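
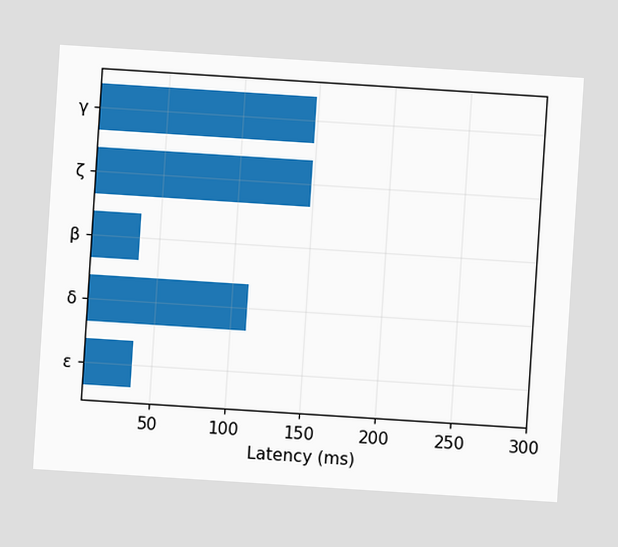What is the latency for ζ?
The chart is tilted about 4° clockwise. Reading along the chart's x-axis, the ζ bar reaches 148ms.

148ms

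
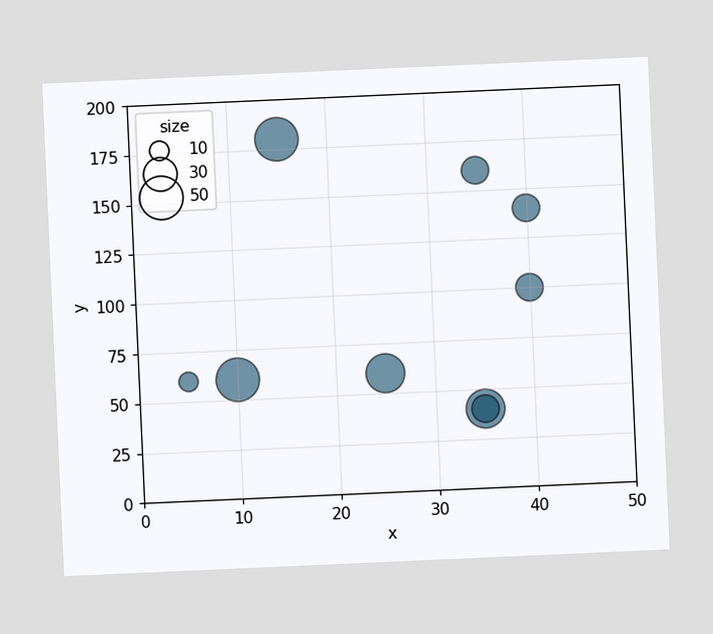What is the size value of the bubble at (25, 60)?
The chart is tilted about 3° counter-clockwise. Matching the bubble at (25, 60) against the size legend gives 40.

40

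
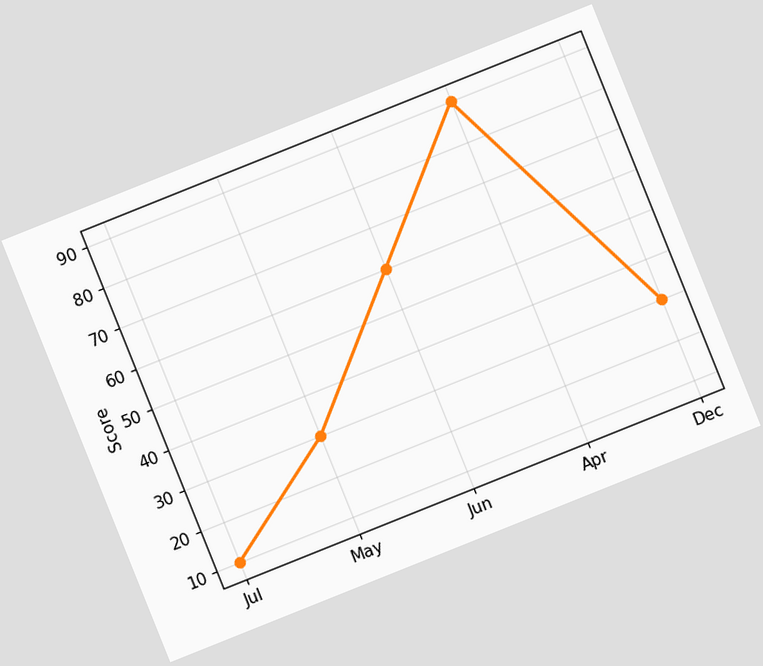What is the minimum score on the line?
The chart is tilted about 22° counter-clockwise. The lowest point is at Jul, and reading across to the y-axis gives 10.

10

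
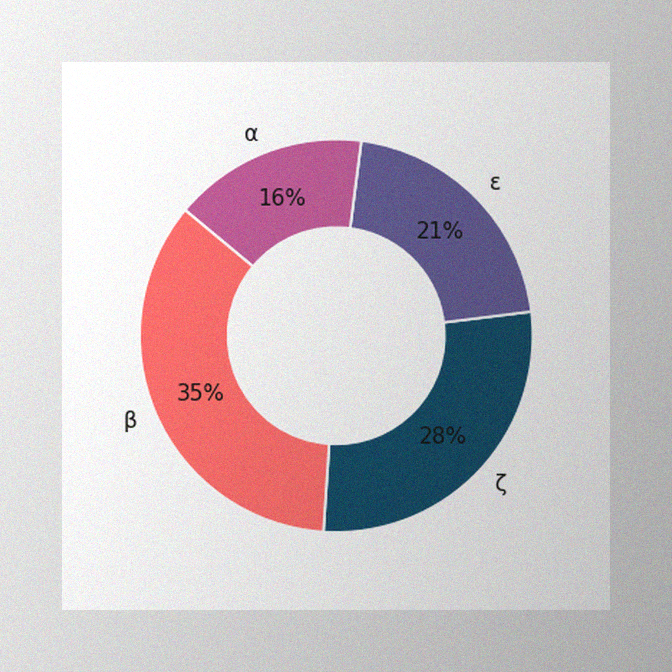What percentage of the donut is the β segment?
The image has some photo noise and uneven lighting. The β segment takes up 35% of the ring.

35%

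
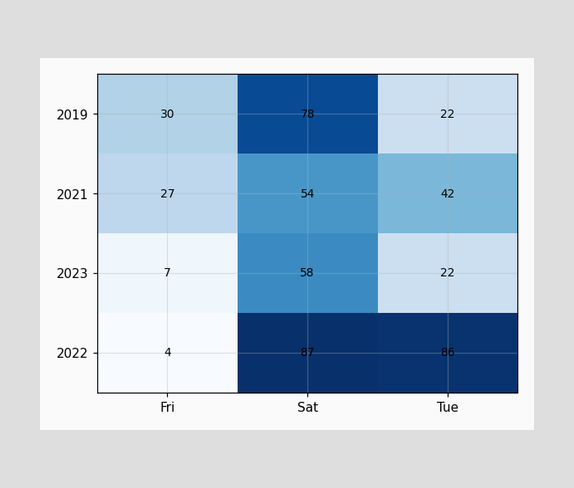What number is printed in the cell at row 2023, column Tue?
The (2023, Tue) cell reads 22.

22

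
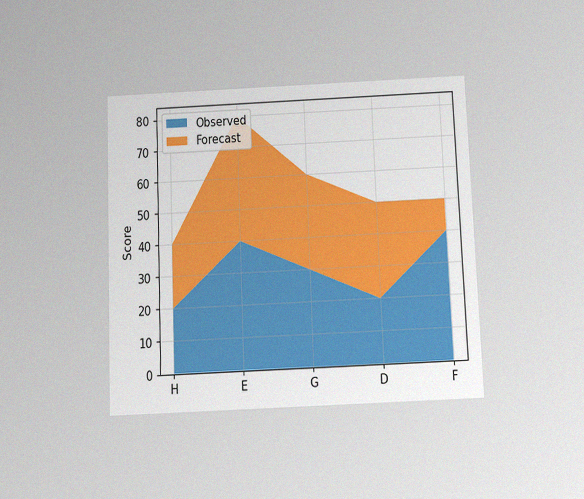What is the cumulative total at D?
50

The chart is tilted about 2° counter-clockwise and viewed slightly from below, with some photo noise. The stacked total at D reaches 50.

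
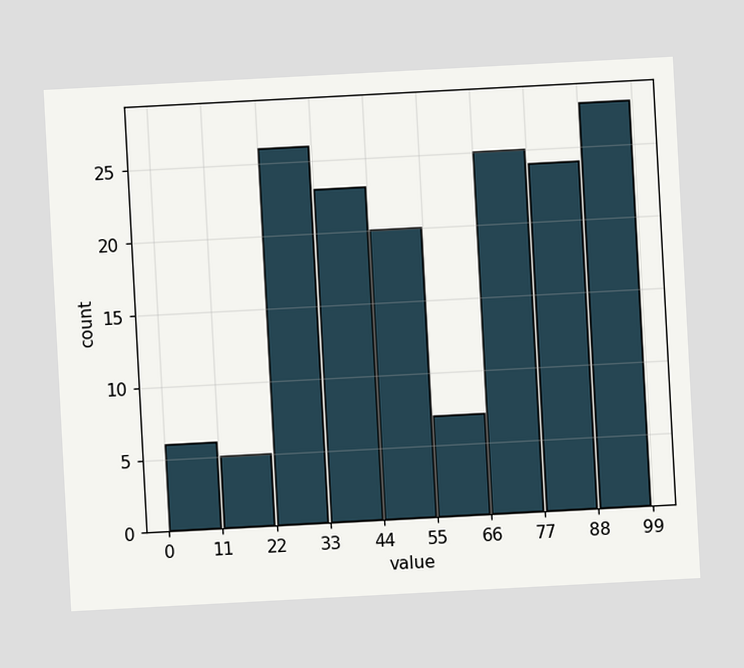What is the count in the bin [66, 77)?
The chart is tilted about 3° counter-clockwise. The [66, 77) bin has height 25.

25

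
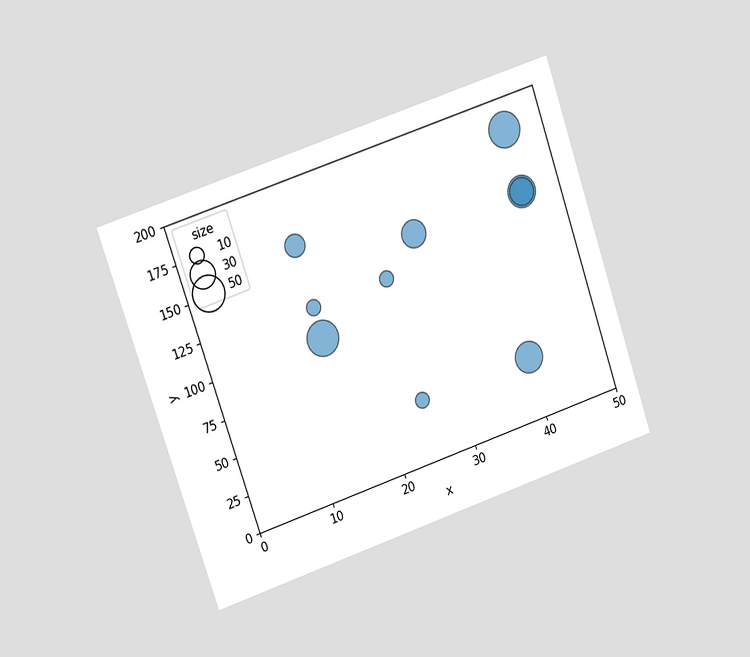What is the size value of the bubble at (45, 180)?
50

The chart is tilted about 19° counter-clockwise and viewed at a slight angle. Matching the bubble at (45, 180) against the size legend gives 50.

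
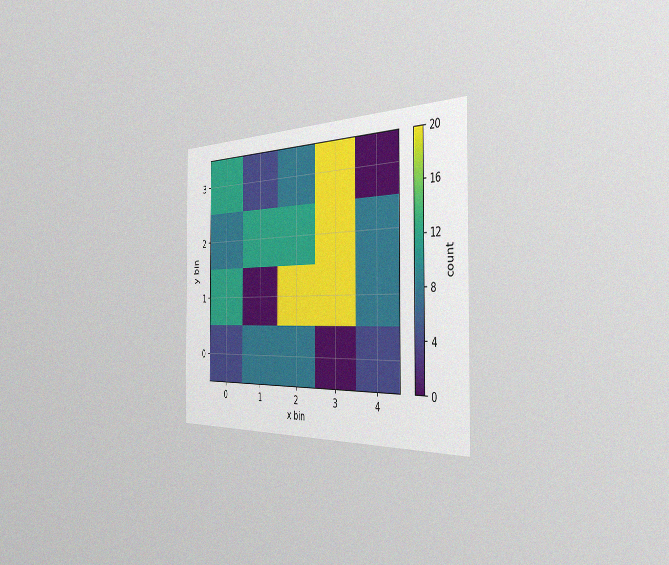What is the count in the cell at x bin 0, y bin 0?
4

The chart is viewed slightly from the right, with some photo noise. Matching the cell (0, 0) against the colorbar gives 4.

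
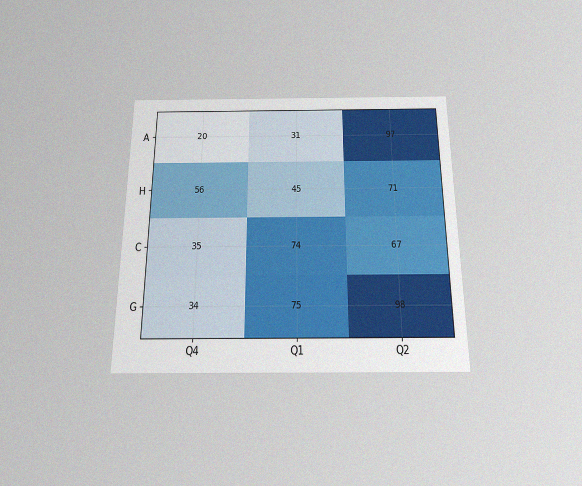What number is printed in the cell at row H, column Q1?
The chart is viewed slightly from below, with some photo noise. The (H, Q1) cell reads 45.

45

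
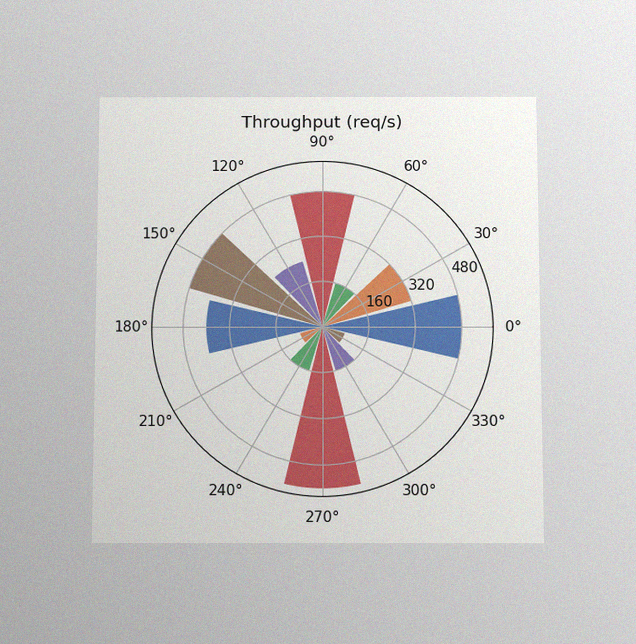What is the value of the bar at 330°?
The chart is viewed slightly from below, with some photo noise. The bar at 330° reaches 80req/s on the radial axis.

80req/s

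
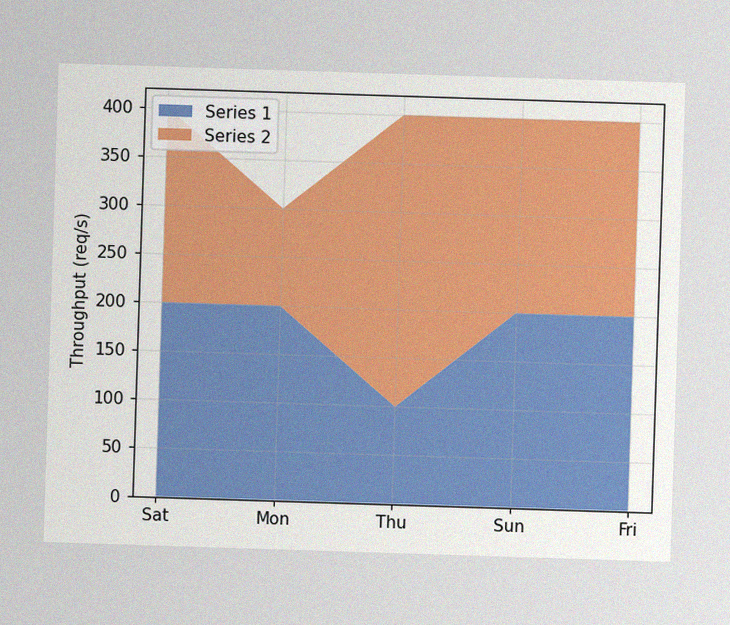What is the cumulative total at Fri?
The image has some photo noise and uneven lighting. The stacked total at Fri reaches 400req/s.

400req/s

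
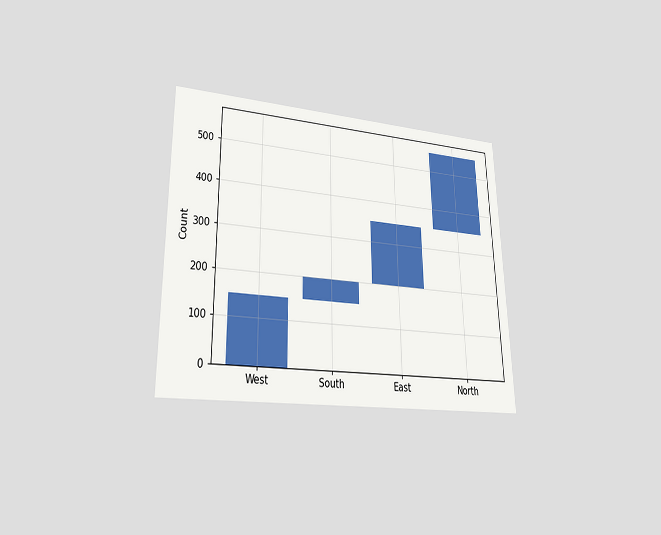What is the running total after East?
The chart is viewed at a slight angle. After East the running total reaches 350.

350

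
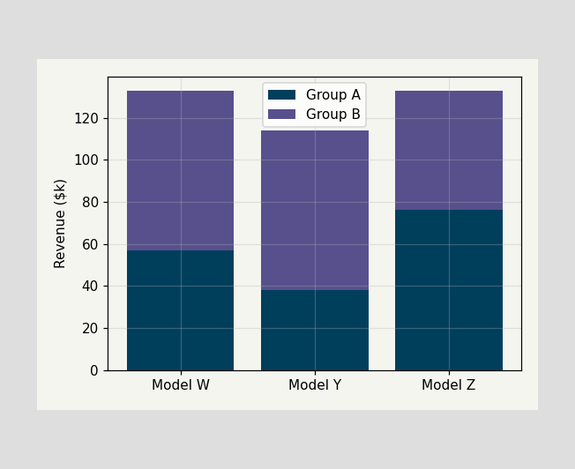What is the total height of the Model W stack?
The Model W stack's top reaches $133k on the y-axis.

$133k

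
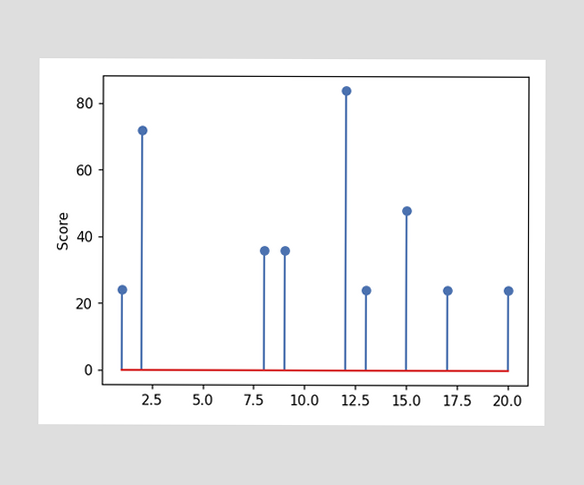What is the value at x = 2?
The stem at x=2 reaches 72.

72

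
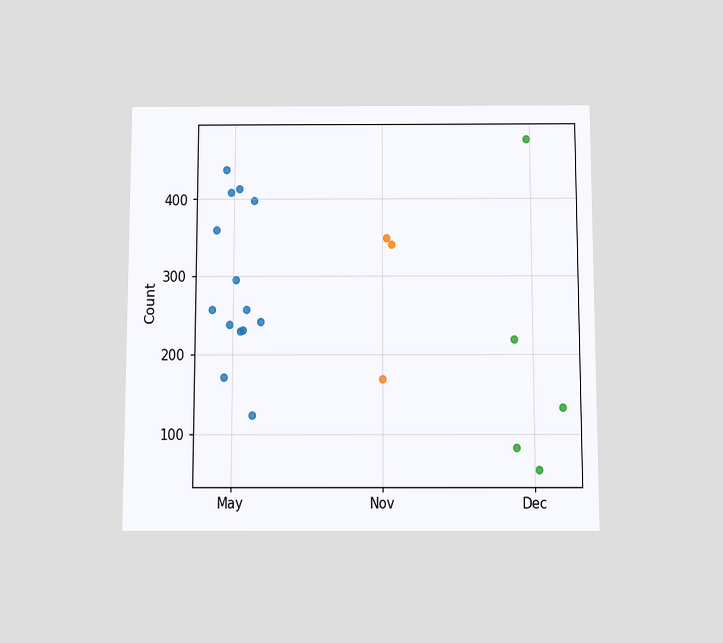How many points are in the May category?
14

The chart is viewed slightly from below. Counting the markers in the May column gives 14.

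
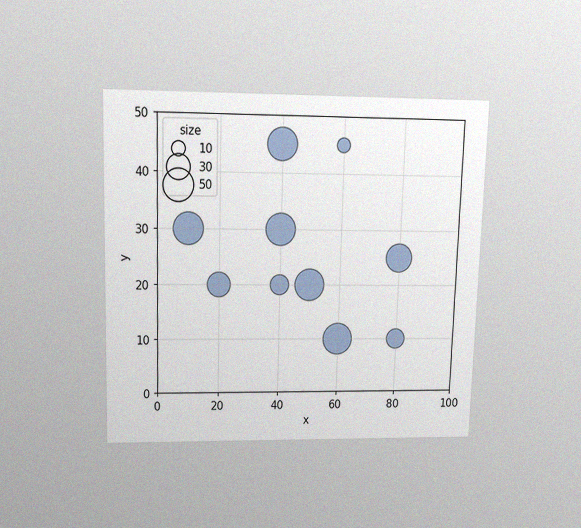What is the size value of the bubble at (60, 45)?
The chart is viewed slightly from above, with some photo noise. Matching the bubble at (60, 45) against the size legend gives 10.

10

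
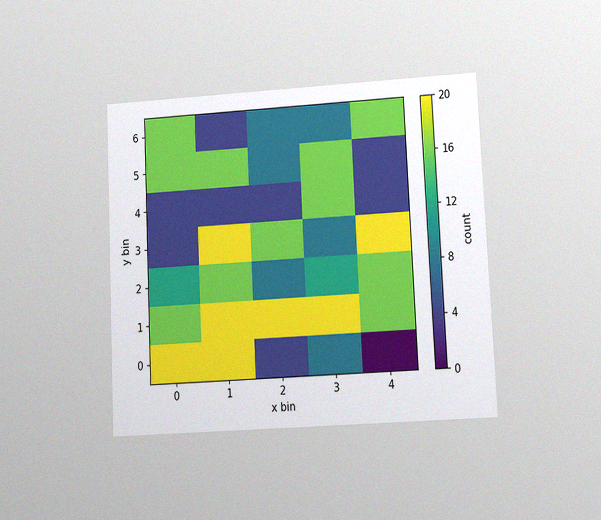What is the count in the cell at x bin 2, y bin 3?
The chart is tilted about 3° counter-clockwise and viewed at a slight angle, with some photo noise. Matching the cell (2, 3) against the colorbar gives 16.

16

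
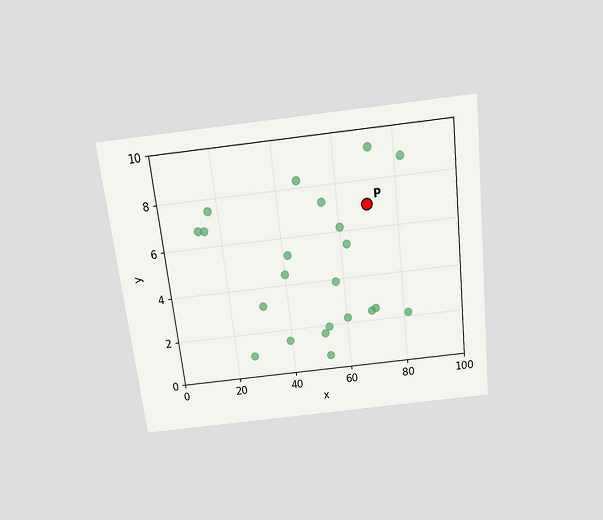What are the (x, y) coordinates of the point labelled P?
The chart is tilted about 7° counter-clockwise and viewed slightly from above. Following the gridlines from P to each axis, P sits at (70, 7).

(70, 7)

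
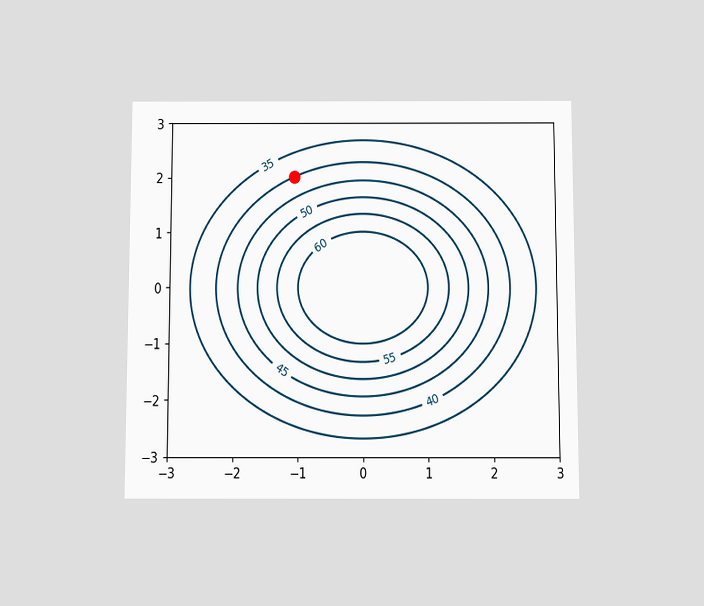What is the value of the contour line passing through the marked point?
The chart is viewed slightly from below. The marked point sits on the contour labelled 40.

40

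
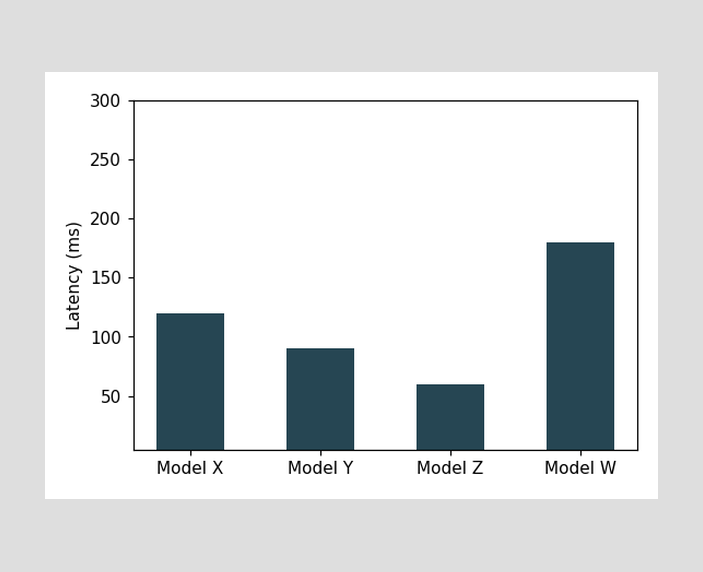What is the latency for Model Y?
90ms

Reading along the chart's y-axis, the Model Y bar reaches 90ms.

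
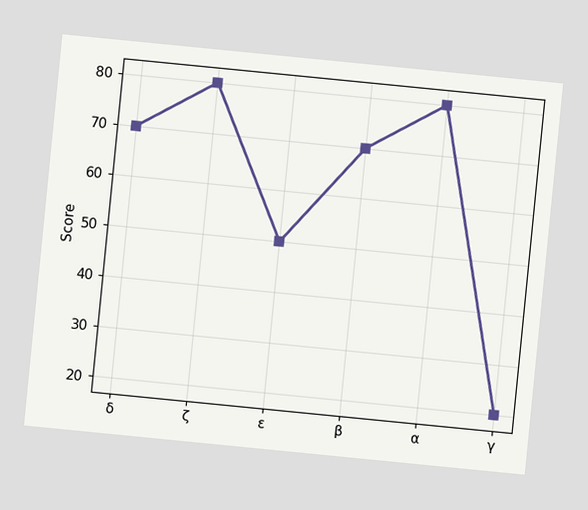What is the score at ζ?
The chart is tilted about 6° clockwise. At ζ, the line is at 80.

80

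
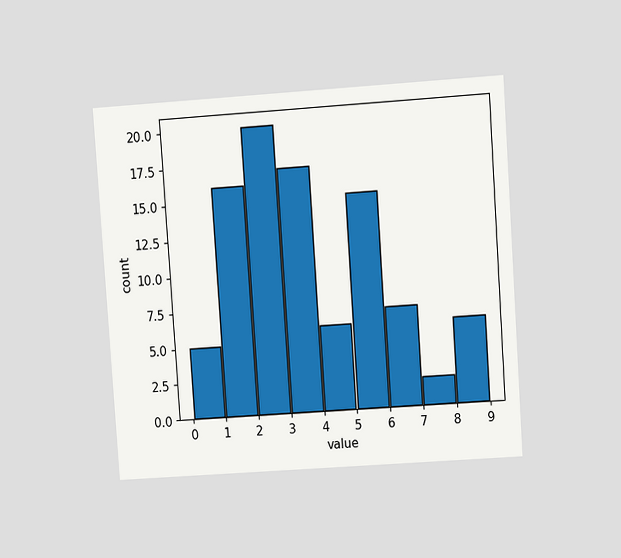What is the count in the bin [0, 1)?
5

The chart is tilted about 4° counter-clockwise and viewed at a slight angle. The [0, 1) bin has height 5.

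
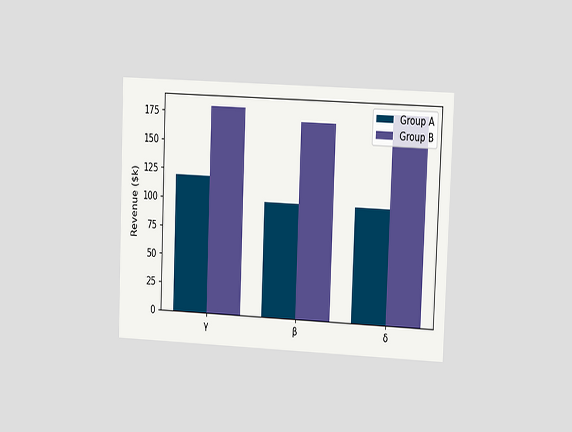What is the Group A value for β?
The chart is tilted about 2° clockwise and viewed at a slight angle. The Group A bar at β reaches $100k on the y-axis.

$100k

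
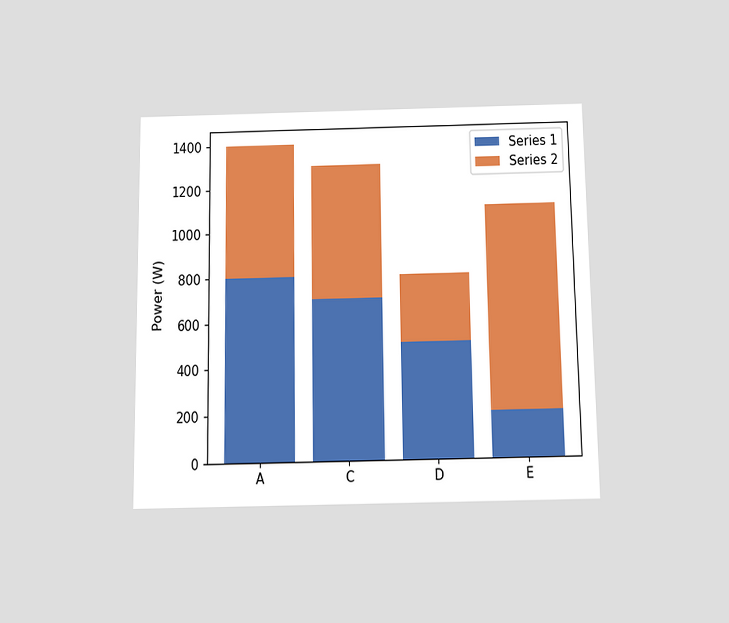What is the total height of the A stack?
1400W

The chart is viewed slightly from below. The A stack's top reaches 1400W on the y-axis.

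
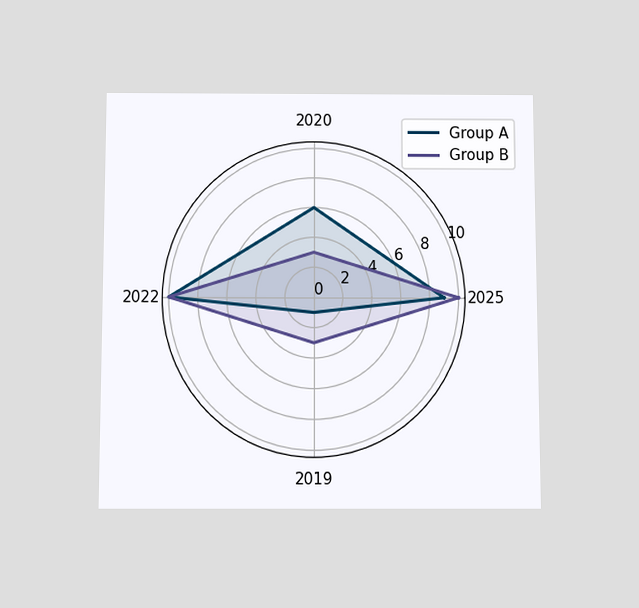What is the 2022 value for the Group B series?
10

The chart is viewed slightly from below. On the 2022 axis, Group B reaches 10.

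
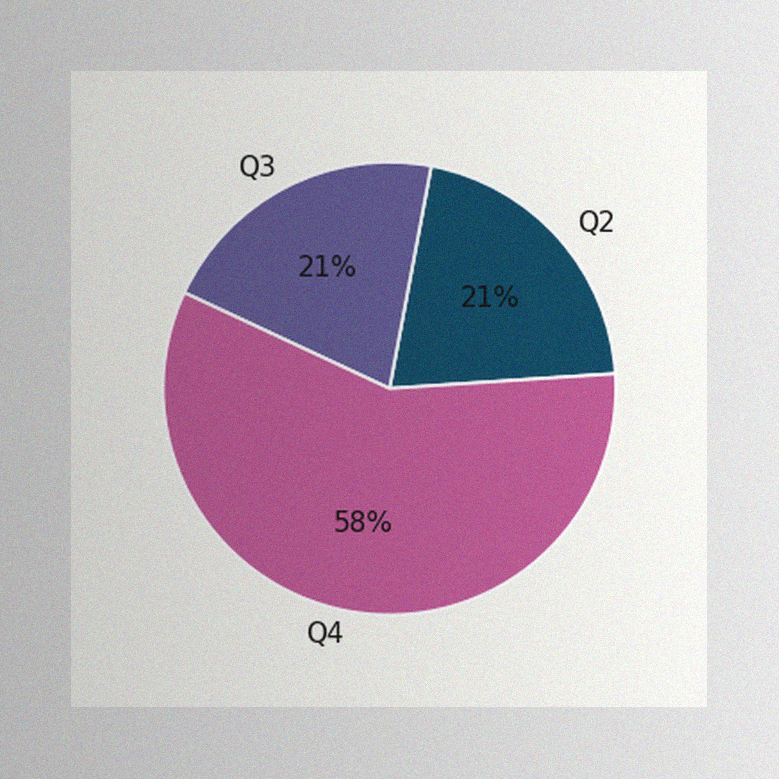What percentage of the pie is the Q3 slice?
21%

The image has some photo noise and uneven lighting. The Q3 slice takes up 21% of the pie.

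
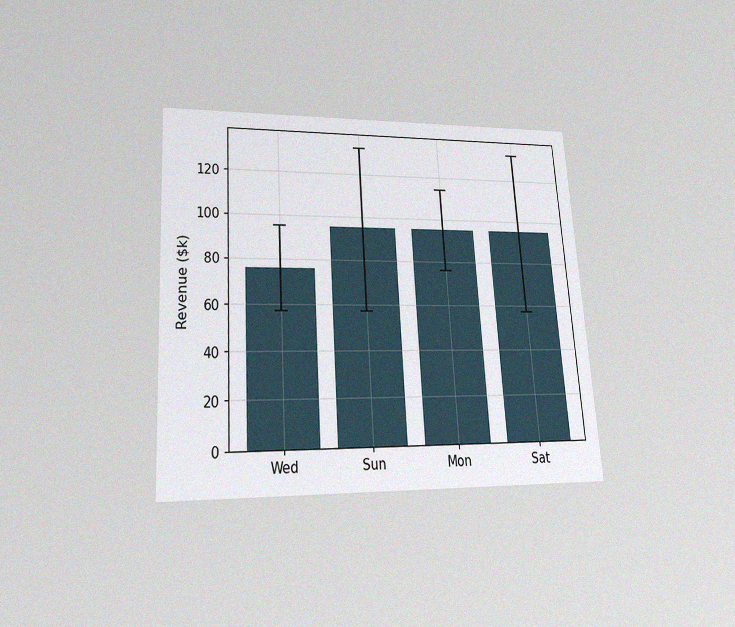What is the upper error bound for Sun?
$133k

The chart is tilted about 4° counter-clockwise and viewed slightly from below, with some photo noise. The Sun bar's upper whisker reaches $133k.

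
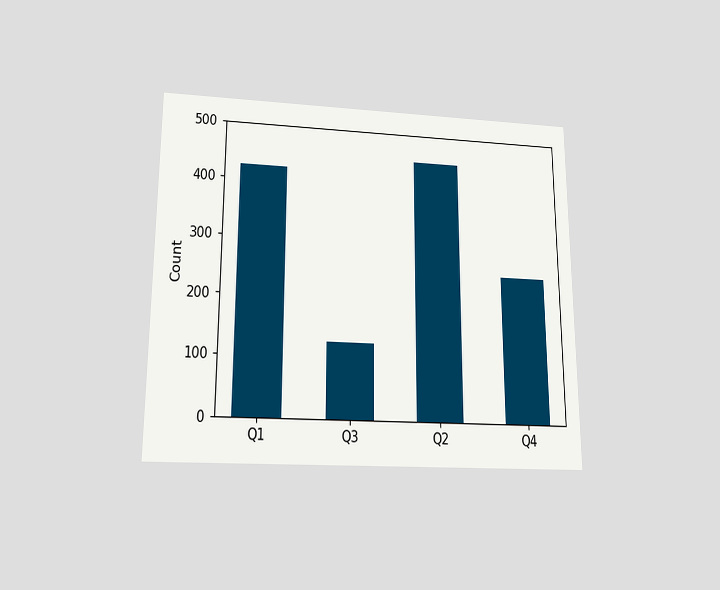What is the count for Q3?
125

The chart is viewed slightly from below. Reading along the chart's y-axis, the Q3 bar reaches 125.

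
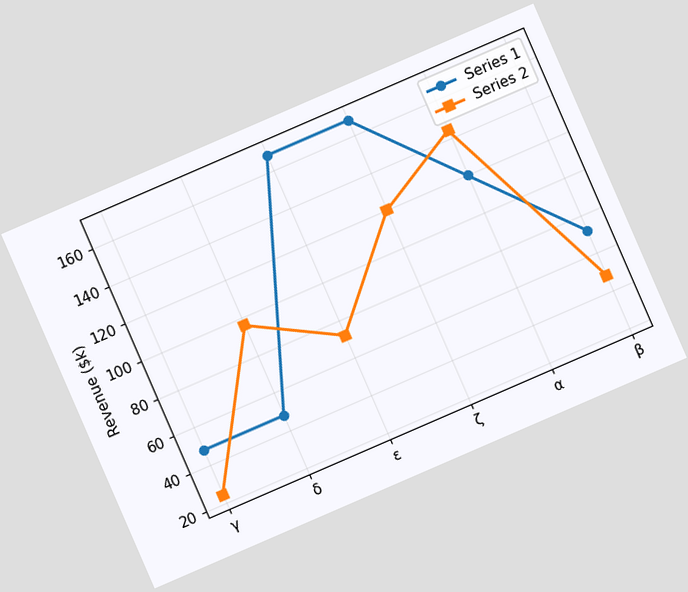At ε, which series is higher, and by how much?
The chart is tilted about 23° counter-clockwise. At ε, Series 1 sits above the other line by $96k.

Series 1, by $96k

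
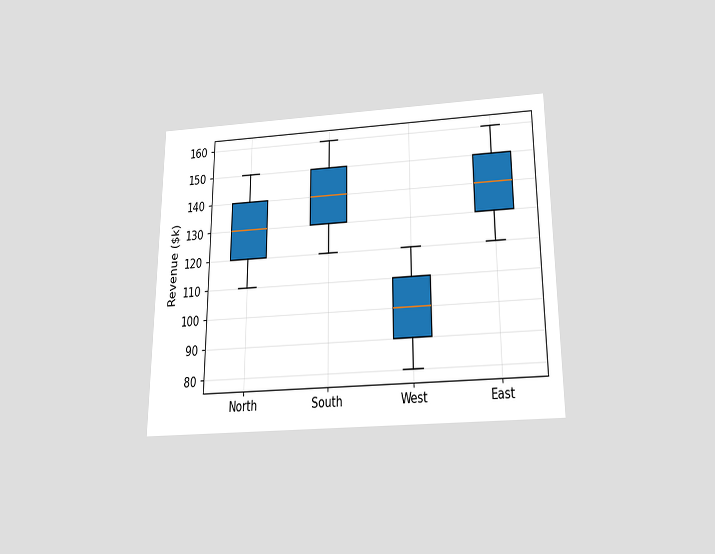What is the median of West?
The chart is viewed slightly from below. The median line in the West box sits at $100k.

$100k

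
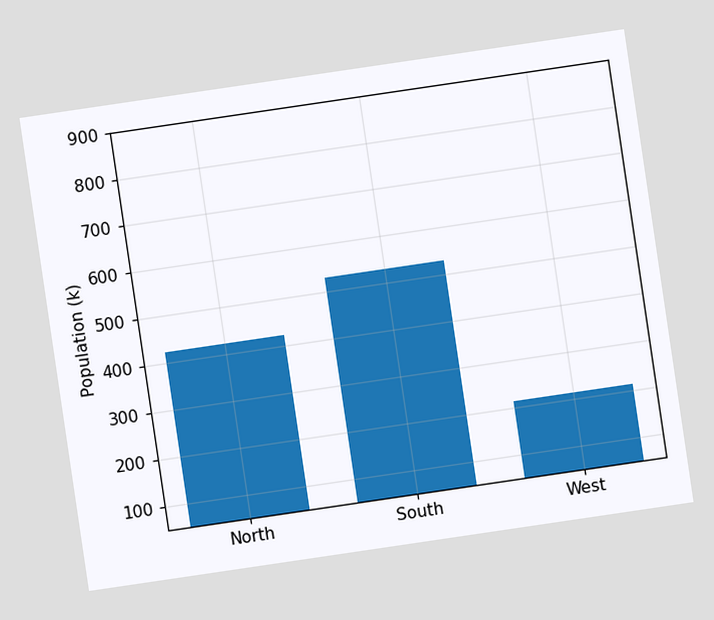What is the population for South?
The chart is tilted about 8° counter-clockwise. Reading along the chart's y-axis, the South bar reaches 530k.

530k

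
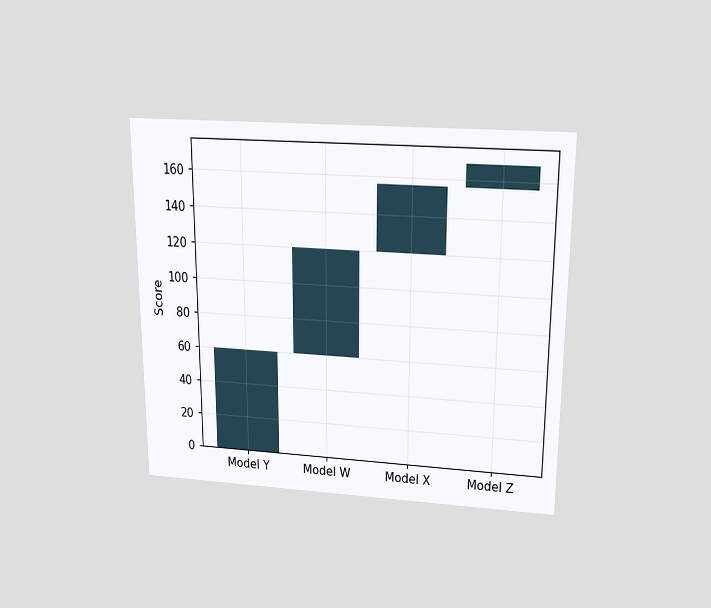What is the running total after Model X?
The chart is viewed slightly from above. After Model X the running total reaches 156.

156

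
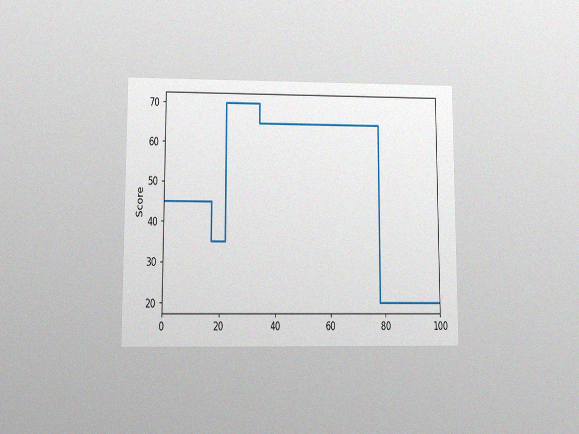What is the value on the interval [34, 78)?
65

The chart is viewed at a slight angle, with some photo noise. On [34, 78) the step sits at 65.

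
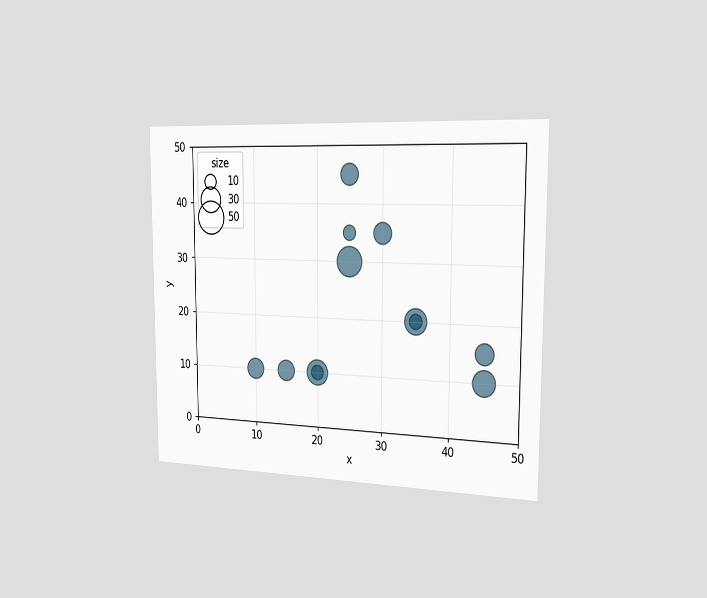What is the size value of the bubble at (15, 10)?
20

The chart is viewed slightly from the right. Matching the bubble at (15, 10) against the size legend gives 20.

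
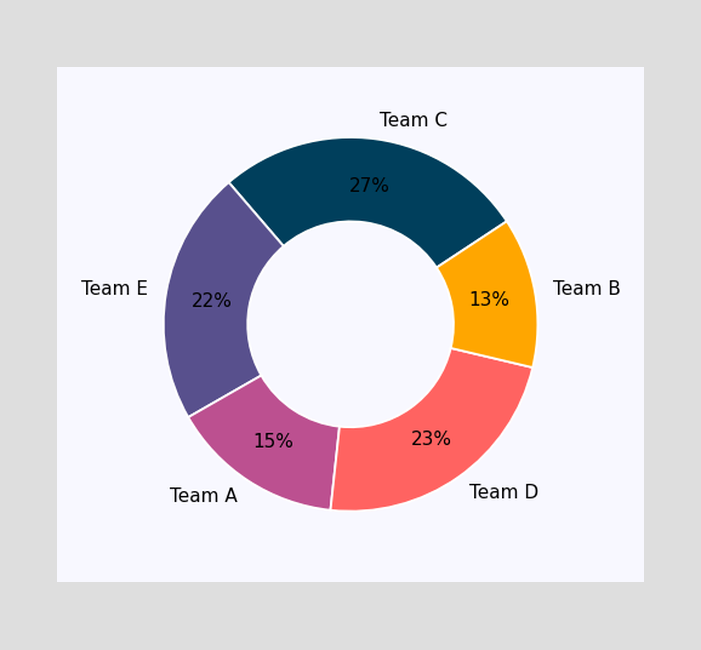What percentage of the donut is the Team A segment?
The Team A segment takes up 15% of the ring.

15%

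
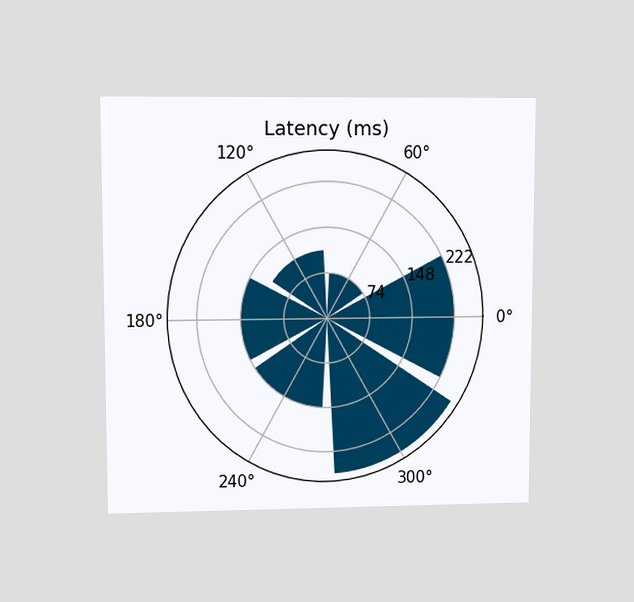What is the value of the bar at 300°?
The chart is viewed at a slight angle. The bar at 300° reaches 259ms on the radial axis.

259ms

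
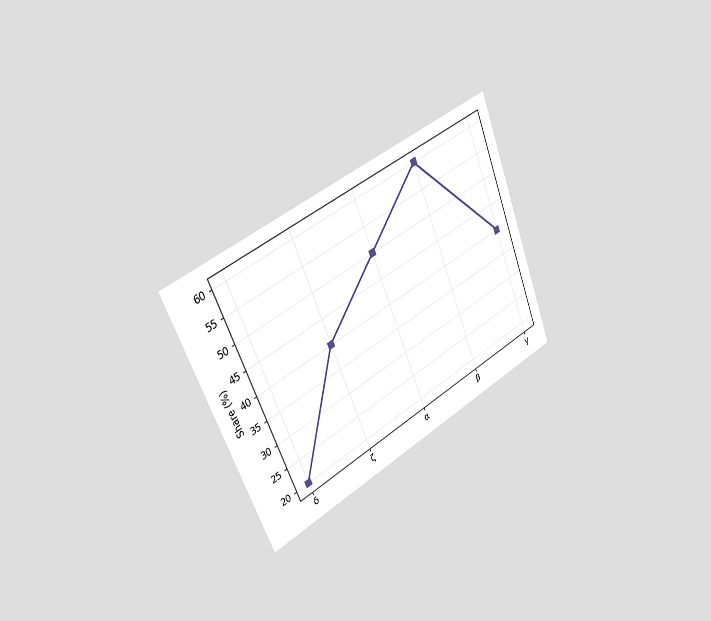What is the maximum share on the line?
60%

The chart is tilted about 23° counter-clockwise and viewed slightly from the left. The highest point is at β, and reading across to the y-axis gives 60%.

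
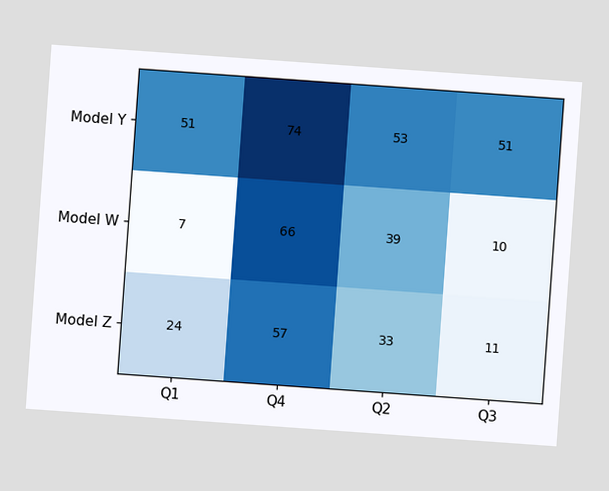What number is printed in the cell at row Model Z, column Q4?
57

The chart is tilted about 4° clockwise. The (Model Z, Q4) cell reads 57.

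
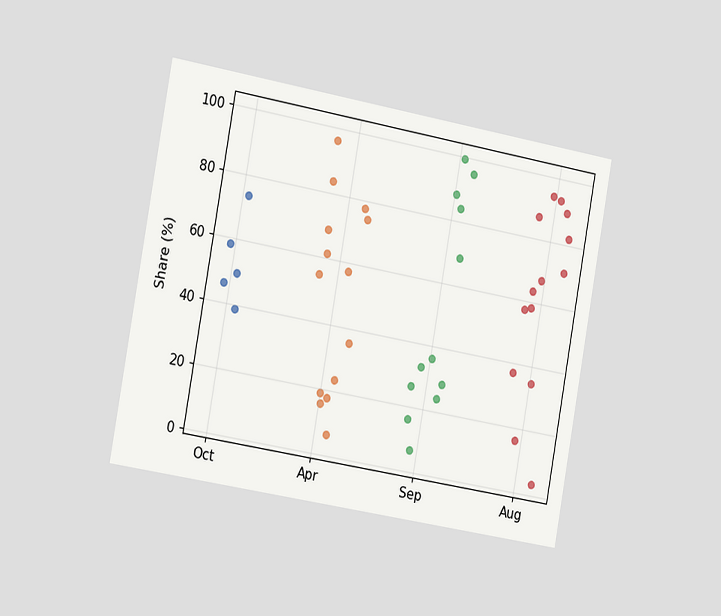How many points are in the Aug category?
14

The chart is tilted about 10° clockwise and viewed slightly from the left. Counting the markers in the Aug column gives 14.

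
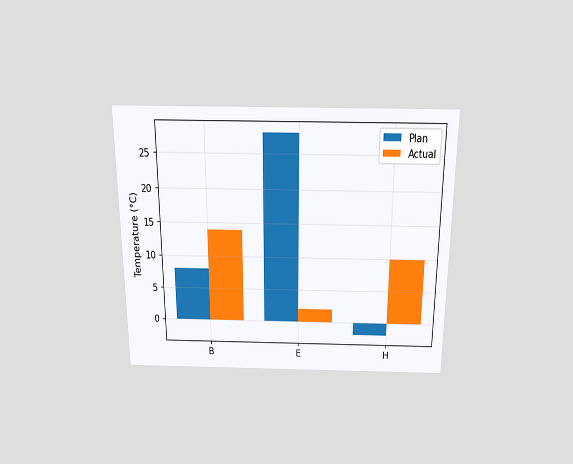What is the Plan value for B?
The chart is viewed slightly from above. The Plan bar at B reaches 8°C on the y-axis.

8°C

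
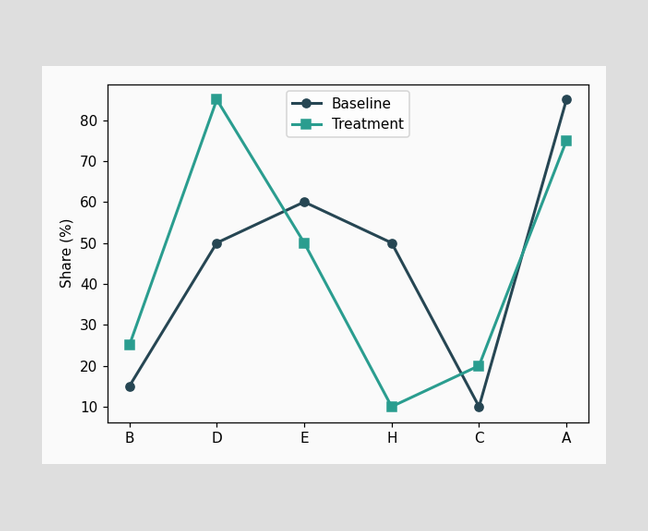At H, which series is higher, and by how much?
Baseline, by 40%

At H, Baseline sits above the other line by 40%.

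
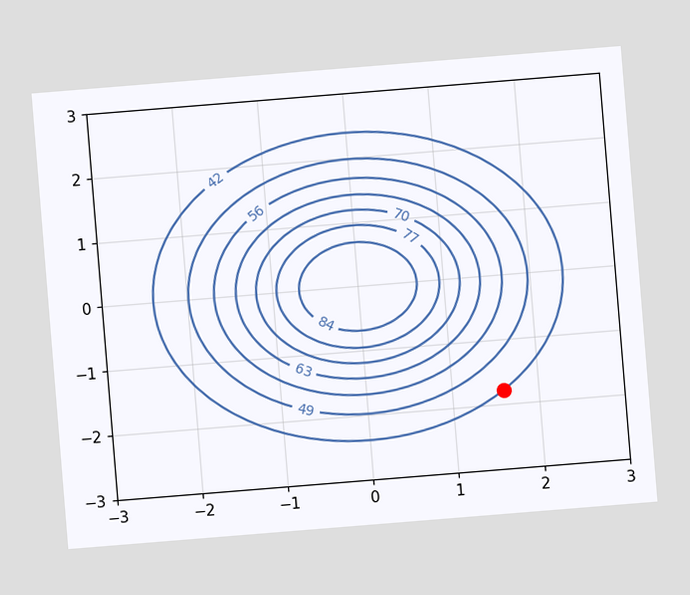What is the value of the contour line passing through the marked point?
42

The chart is tilted about 5° counter-clockwise. The marked point sits on the contour labelled 42.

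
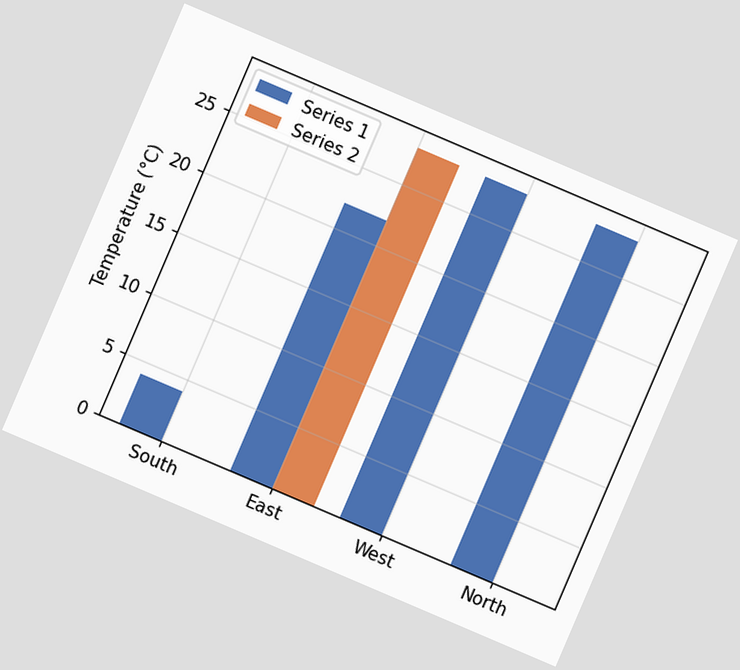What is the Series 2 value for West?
0°C

The chart is tilted about 23° clockwise. The Series 2 bar at West reaches 0°C on the y-axis.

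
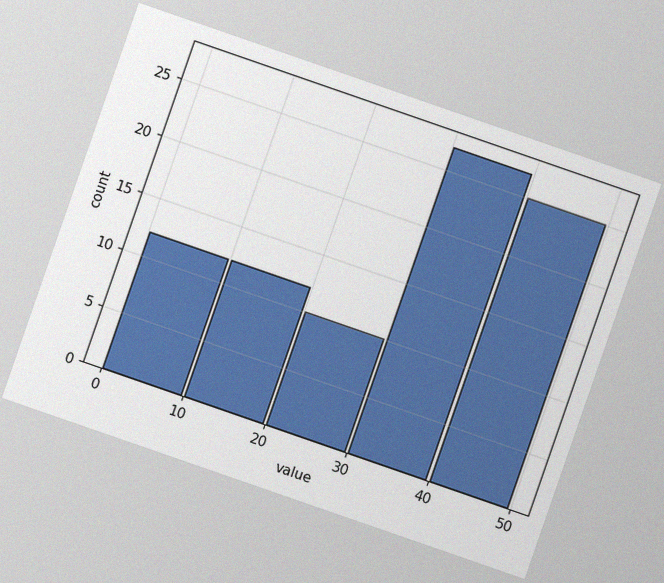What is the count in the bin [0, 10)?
12

The chart is tilted about 19° clockwise, with some photo noise. The [0, 10) bin has height 12.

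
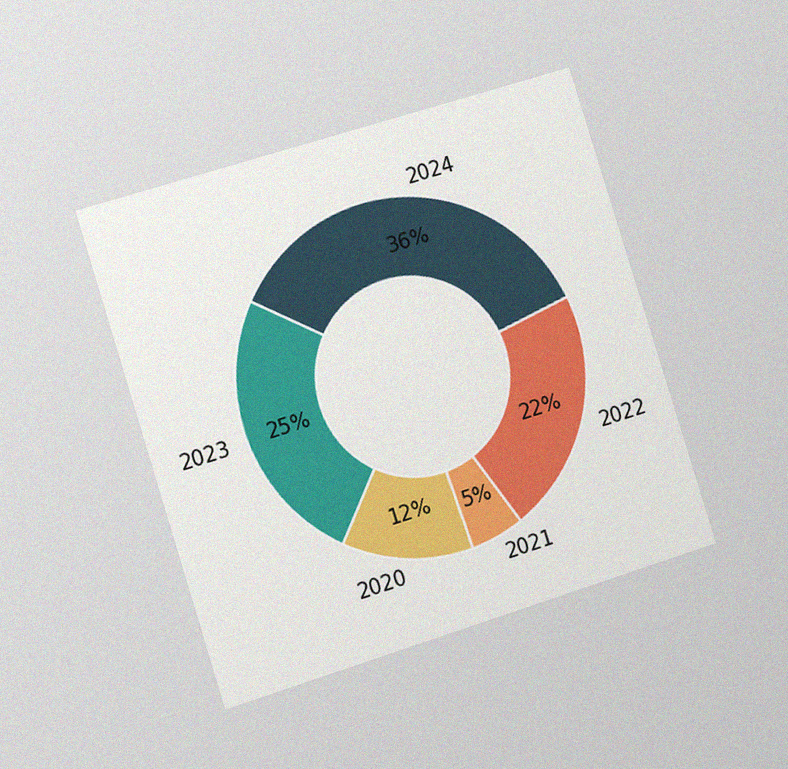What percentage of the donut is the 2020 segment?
The chart is tilted about 18° counter-clockwise and viewed slightly from the left, with some photo noise. The 2020 segment takes up 12% of the ring.

12%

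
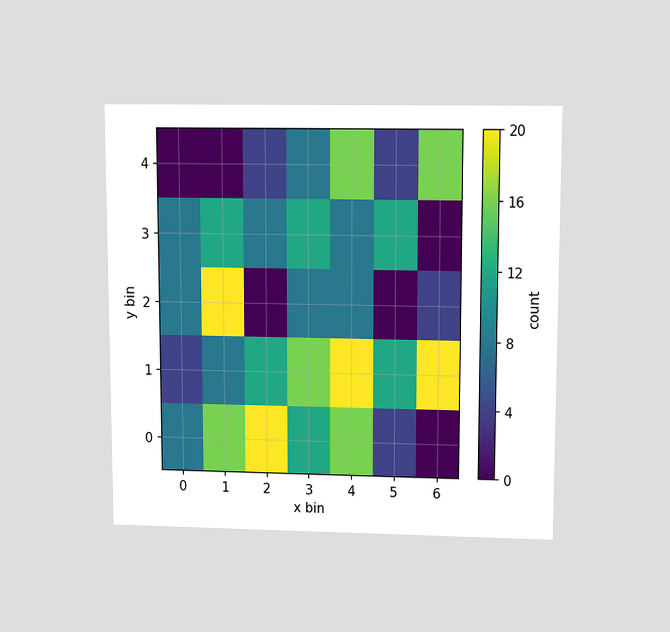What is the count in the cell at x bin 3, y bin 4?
The chart is viewed slightly from above. Matching the cell (3, 4) against the colorbar gives 8.

8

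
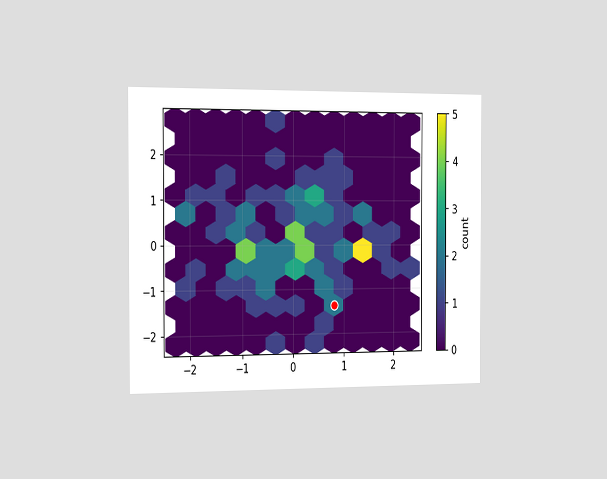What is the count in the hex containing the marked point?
2

The chart is viewed slightly from the left. The marked hex reads 2 on the colorbar.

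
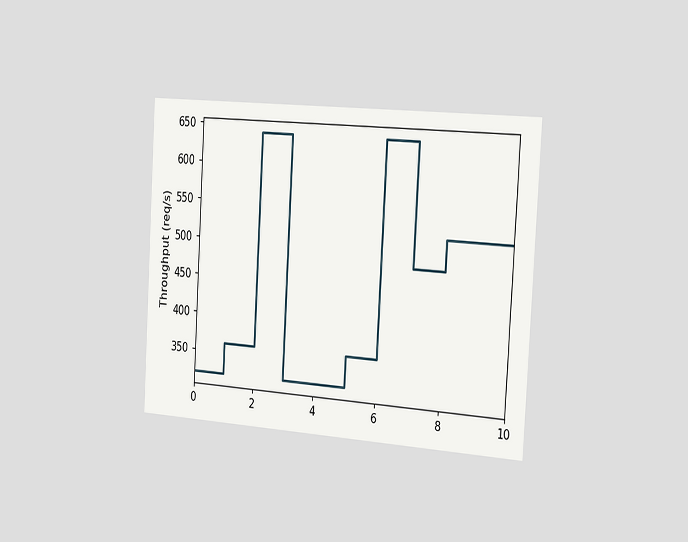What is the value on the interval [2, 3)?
The chart is tilted about 3° clockwise and viewed slightly from the right. On [2, 3) the step sits at 640req/s.

640req/s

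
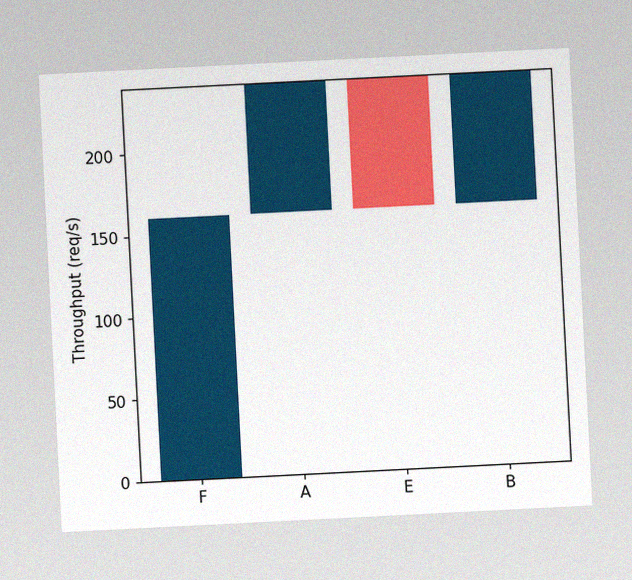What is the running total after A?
The chart is tilted about 3° counter-clockwise, with some photo noise. After A the running total reaches 240req/s.

240req/s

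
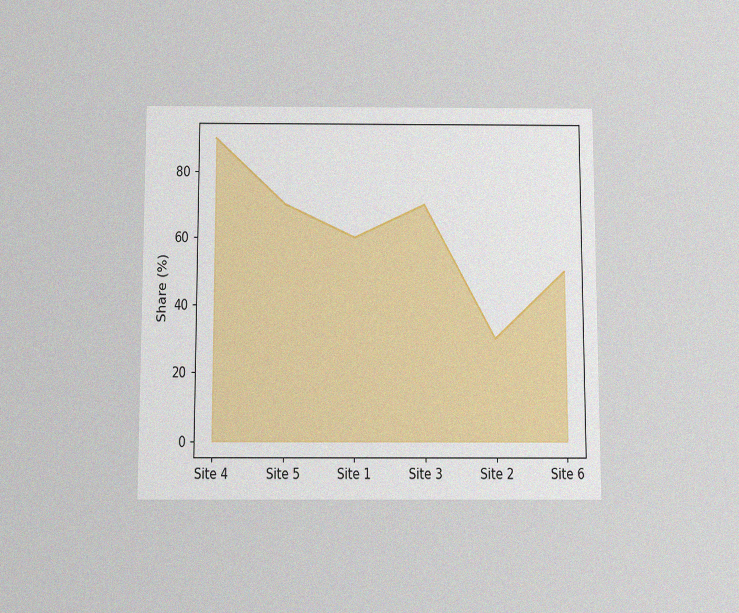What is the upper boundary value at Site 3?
70%

The chart is viewed slightly from below, with some photo noise. At Site 3 the upper boundary is at 70%.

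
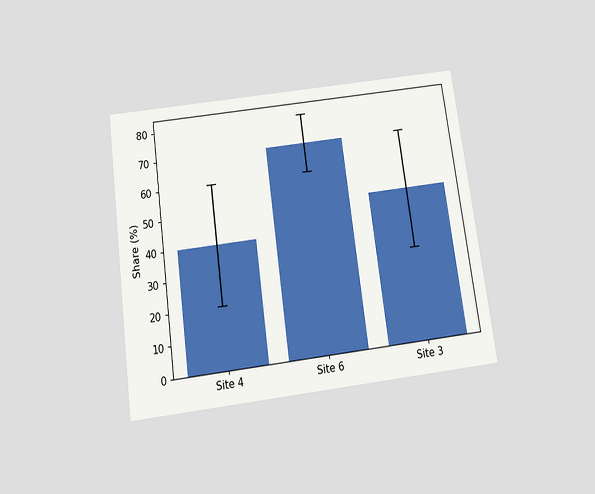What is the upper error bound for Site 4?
The chart is tilted about 8° counter-clockwise and viewed slightly from below. The Site 4 bar's upper whisker reaches 60%.

60%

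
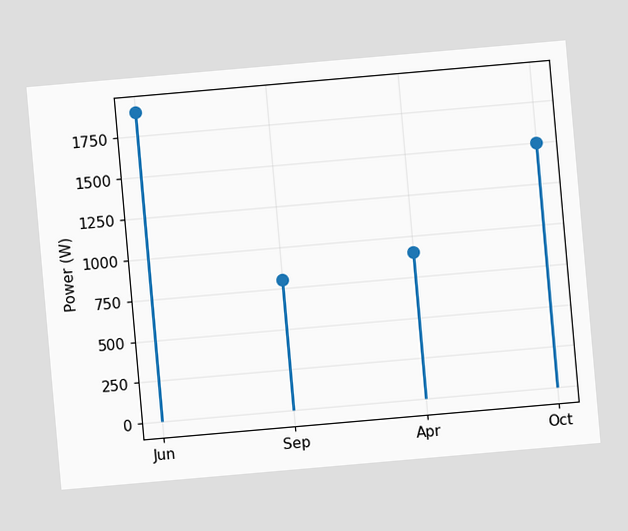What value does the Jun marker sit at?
1900W

The chart is tilted about 5° counter-clockwise. The Jun marker sits at 1900W.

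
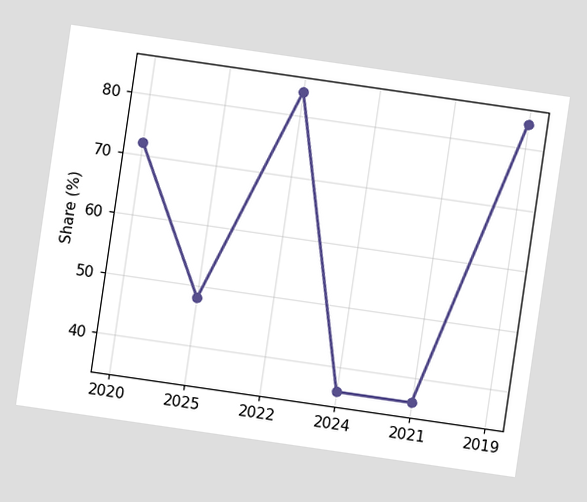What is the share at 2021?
36%

The chart is tilted about 8° clockwise. At 2021, the line is at 36%.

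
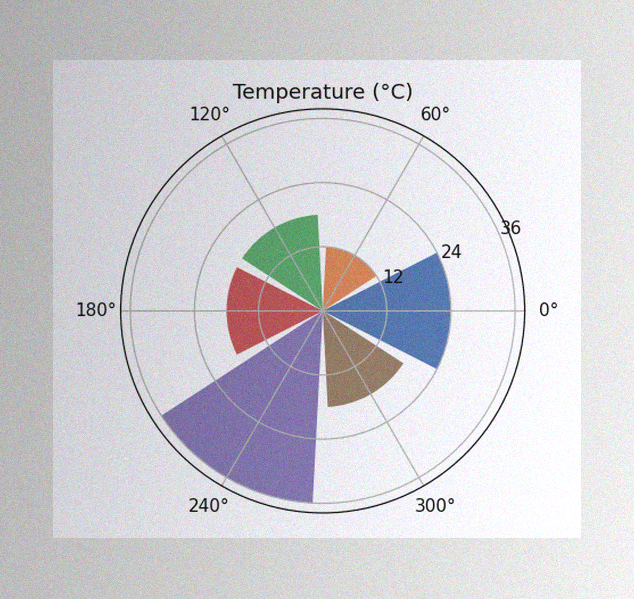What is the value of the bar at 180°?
18°C

The image has some photo noise and uneven lighting. The bar at 180° reaches 18°C on the radial axis.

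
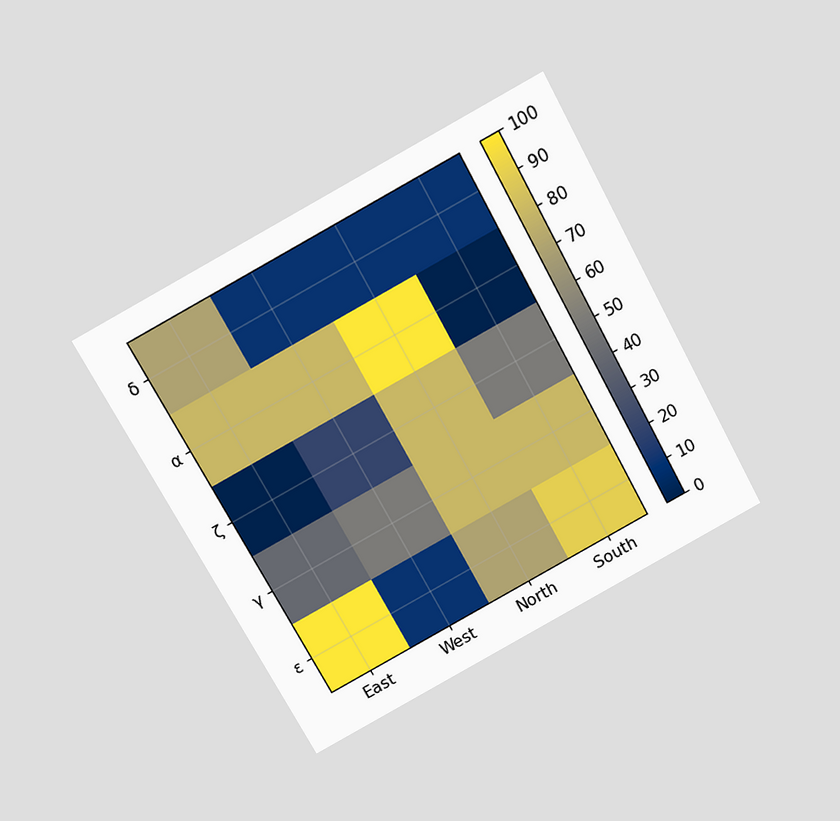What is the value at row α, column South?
The chart is tilted about 29° counter-clockwise and viewed slightly from above. Matching cell (α, South) against the colorbar gives 0.

0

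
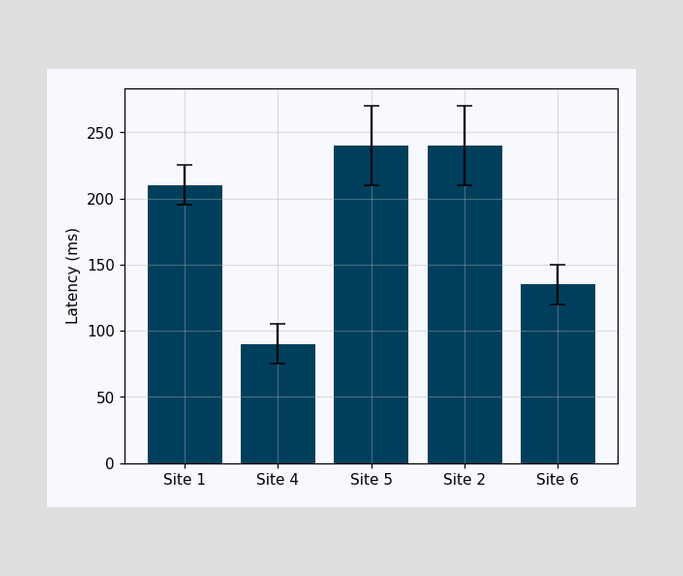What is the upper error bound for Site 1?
225ms

The Site 1 bar's upper whisker reaches 225ms.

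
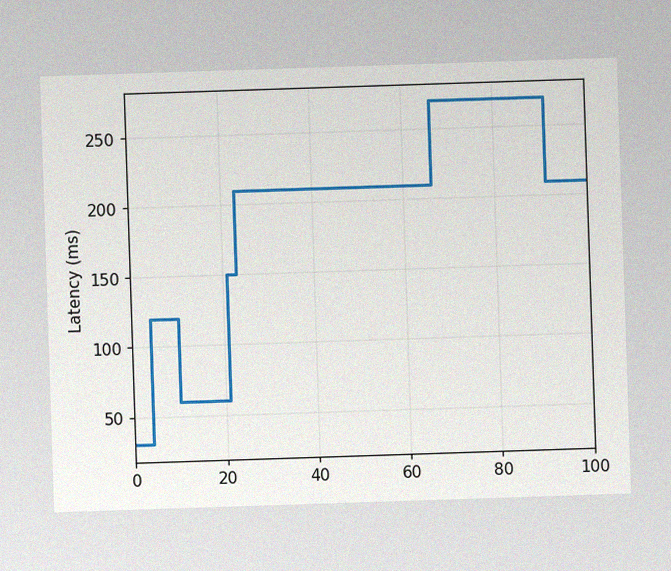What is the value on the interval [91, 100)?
210ms

The image has some photo noise and uneven lighting. On [91, 100) the step sits at 210ms.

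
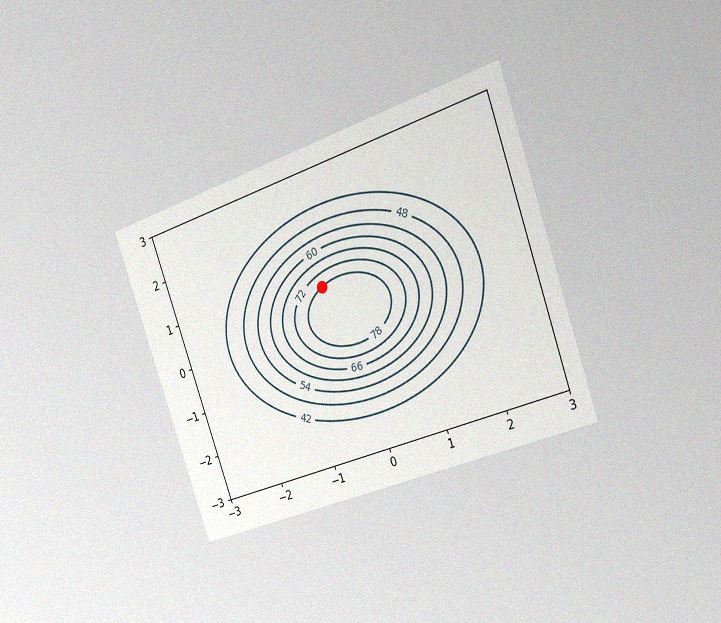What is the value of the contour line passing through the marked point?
The chart is tilted about 19° counter-clockwise and viewed slightly from the right, with some photo noise. The marked point sits on the contour labelled 78.

78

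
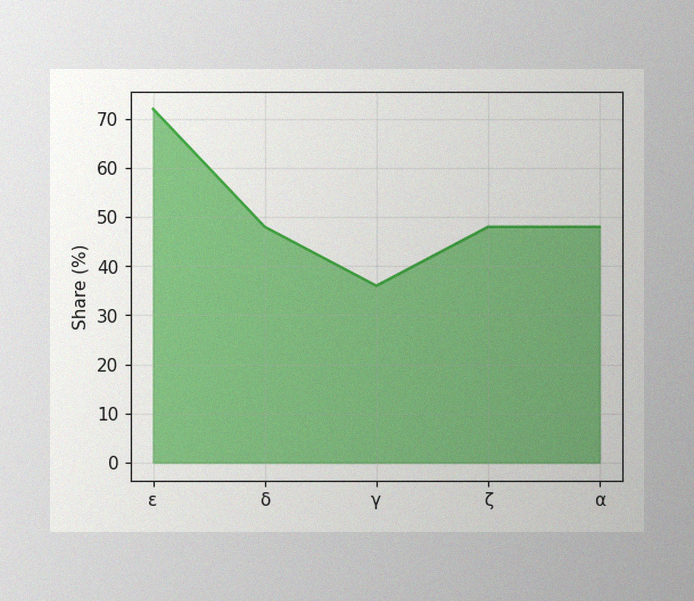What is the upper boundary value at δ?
The image has some photo noise and uneven lighting. At δ the upper boundary is at 48%.

48%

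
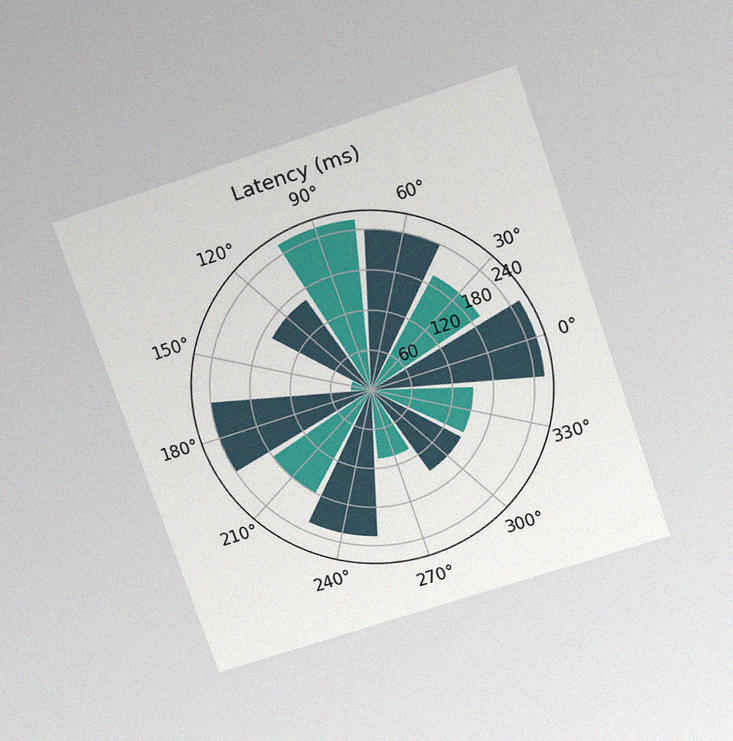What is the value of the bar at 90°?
The chart is tilted about 19° counter-clockwise and viewed slightly from above, with some photo noise. The bar at 90° reaches 255ms on the radial axis.

255ms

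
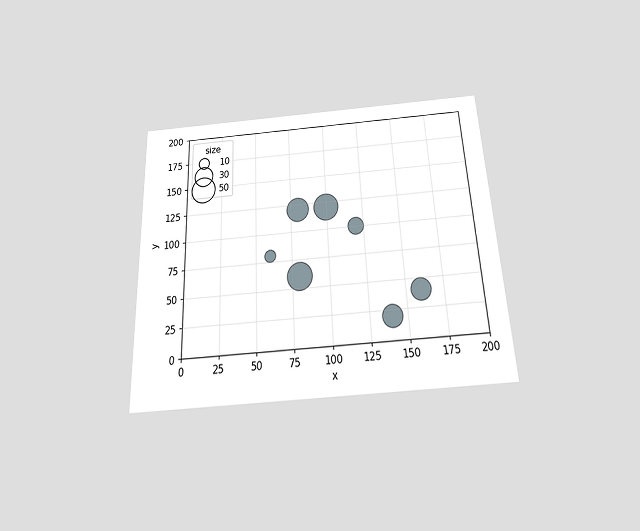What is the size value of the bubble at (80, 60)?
The chart is tilted about 3° counter-clockwise and viewed slightly from below. Matching the bubble at (80, 60) against the size legend gives 50.

50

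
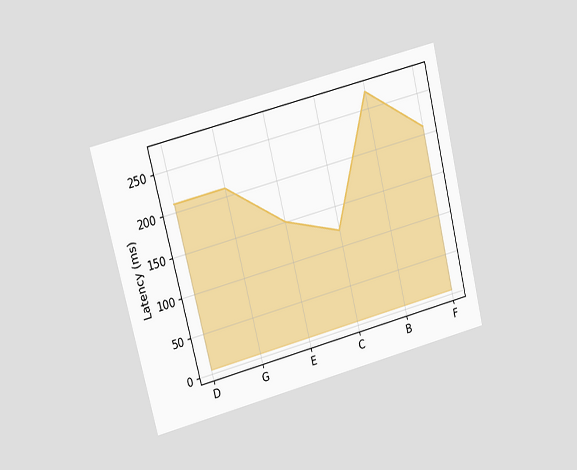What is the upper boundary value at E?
The chart is tilted about 14° counter-clockwise and viewed at a slight angle. At E the upper boundary is at 150ms.

150ms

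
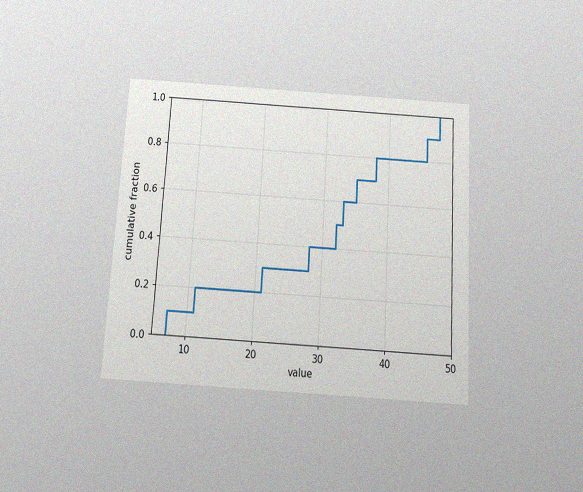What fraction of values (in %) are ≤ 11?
20%

The chart is tilted about 3° clockwise and viewed slightly from below, with some photo noise. At x=11 the ECDF step is at 20%.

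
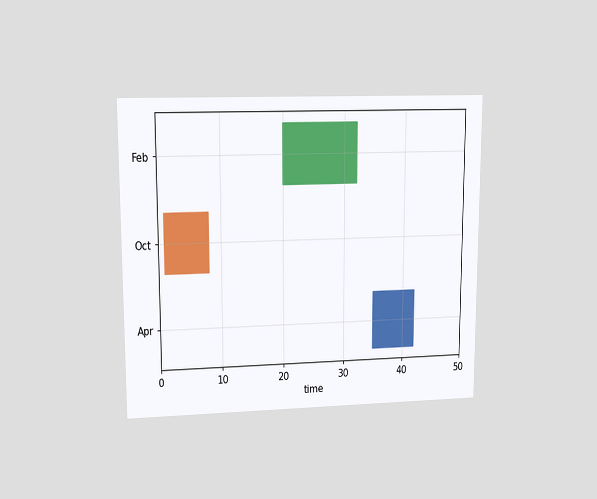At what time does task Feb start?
20

The chart is viewed at a slight angle. The Feb bar begins at t=20.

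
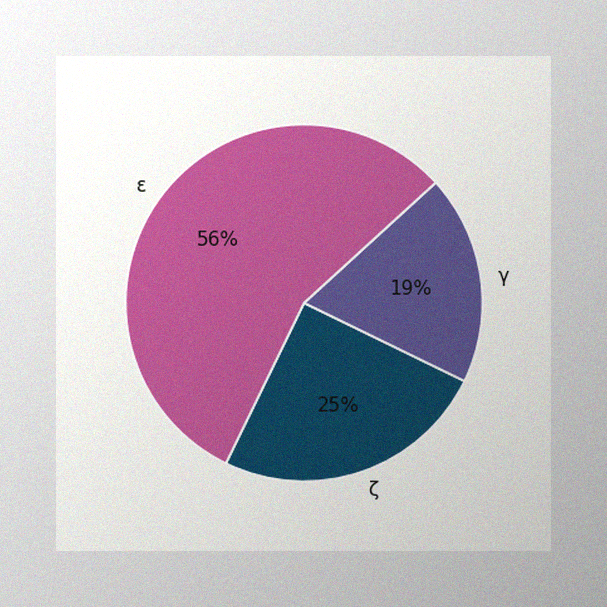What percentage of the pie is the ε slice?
56%

The image has some photo noise and uneven lighting. The ε slice takes up 56% of the pie.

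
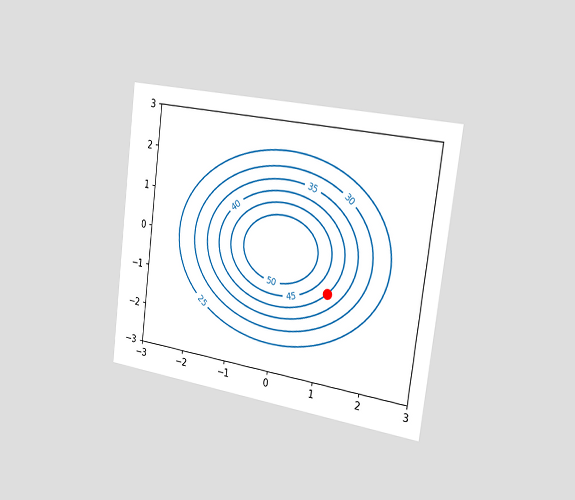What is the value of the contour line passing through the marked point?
40

The chart is tilted about 7° clockwise and viewed slightly from the right. The marked point sits on the contour labelled 40.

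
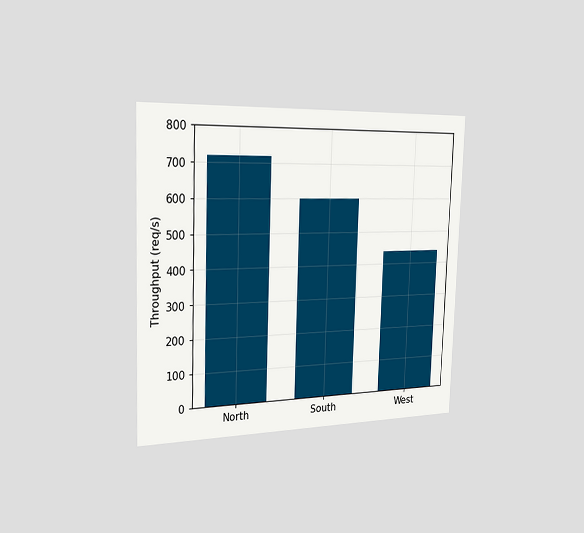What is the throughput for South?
600req/s

The chart is viewed slightly from the left. Reading along the chart's y-axis, the South bar reaches 600req/s.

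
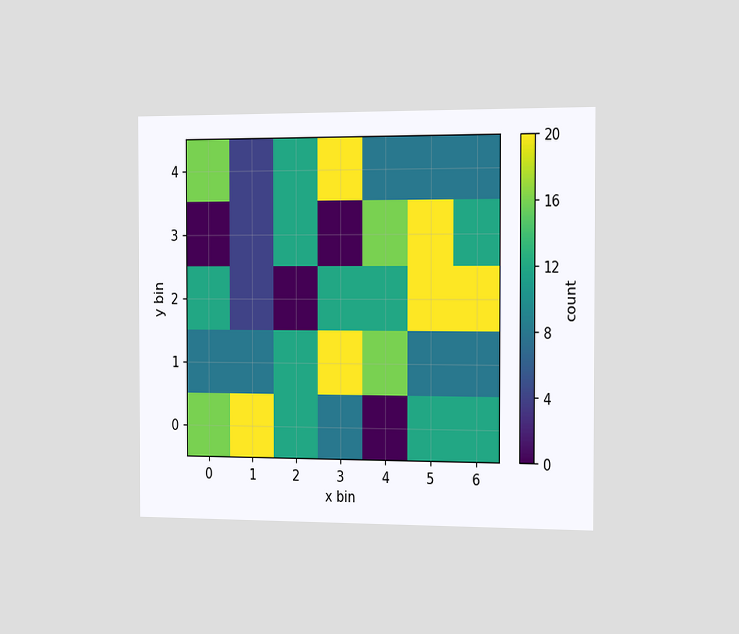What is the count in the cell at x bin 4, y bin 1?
16

The chart is viewed slightly from the right. Matching the cell (4, 1) against the colorbar gives 16.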